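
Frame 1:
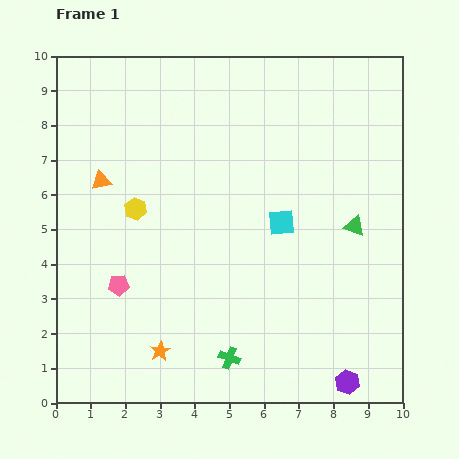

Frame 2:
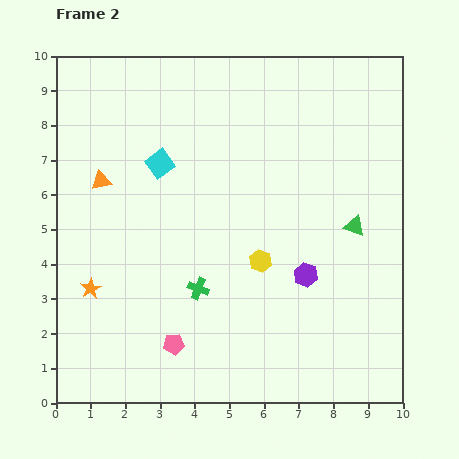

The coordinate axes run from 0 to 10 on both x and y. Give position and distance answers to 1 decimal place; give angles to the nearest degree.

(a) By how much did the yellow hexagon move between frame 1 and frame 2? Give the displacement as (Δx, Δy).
(3.6, -1.5)

The yellow hexagon was at (2.3, 5.6) in frame 1 and (5.9, 4.1) in frame 2.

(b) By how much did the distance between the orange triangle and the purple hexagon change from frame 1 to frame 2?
-2.7

Distance in frame 1: 9.2. Distance in frame 2: 6.5.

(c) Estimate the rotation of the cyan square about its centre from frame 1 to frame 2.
31° counter-clockwise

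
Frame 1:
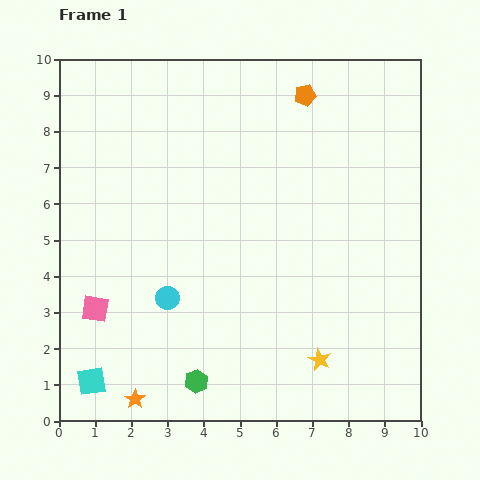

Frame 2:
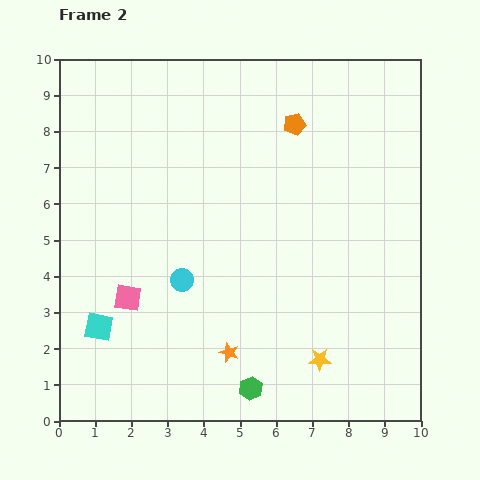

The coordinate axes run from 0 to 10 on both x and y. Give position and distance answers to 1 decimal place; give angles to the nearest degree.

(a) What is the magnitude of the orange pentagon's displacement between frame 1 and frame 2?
0.9

The orange pentagon moved from (6.8, 9.0) to (6.5, 8.2), a distance of √(0.3² + 0.8²) ≈ 0.9.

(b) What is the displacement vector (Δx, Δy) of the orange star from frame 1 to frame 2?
(2.6, 1.3)

The orange star was at (2.1, 0.6) in frame 1 and (4.7, 1.9) in frame 2.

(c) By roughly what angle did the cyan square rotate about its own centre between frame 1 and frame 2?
20° clockwise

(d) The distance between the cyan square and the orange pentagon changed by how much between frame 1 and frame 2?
-2.1

Distance in frame 1: 9.9. Distance in frame 2: 7.8.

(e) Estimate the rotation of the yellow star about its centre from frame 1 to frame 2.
27° counter-clockwise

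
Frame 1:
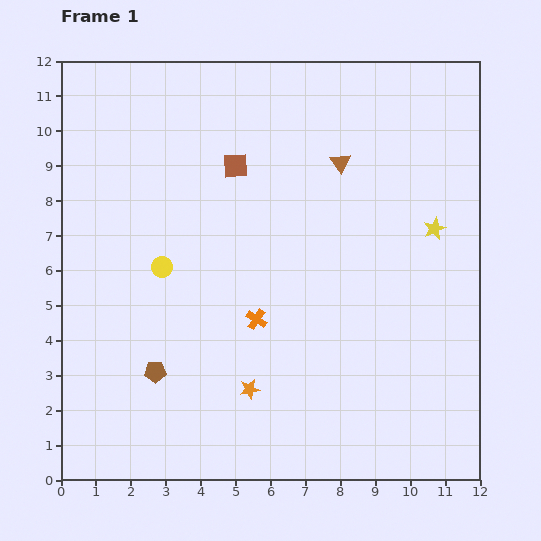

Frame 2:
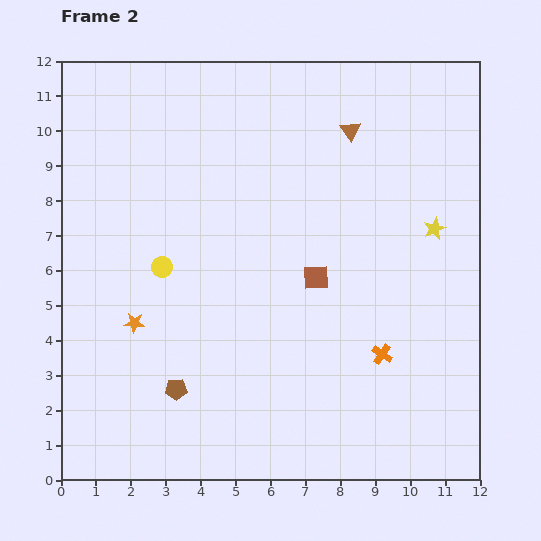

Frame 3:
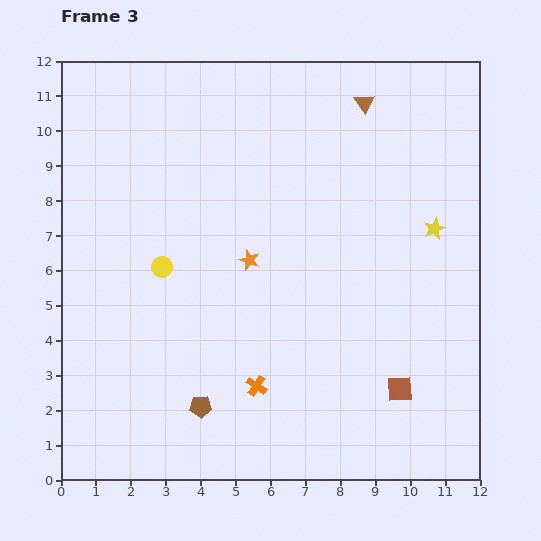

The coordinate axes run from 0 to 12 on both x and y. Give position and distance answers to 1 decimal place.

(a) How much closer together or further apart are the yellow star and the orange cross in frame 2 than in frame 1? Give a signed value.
-1.8

Distance in frame 1: 5.7. Distance in frame 2: 3.9.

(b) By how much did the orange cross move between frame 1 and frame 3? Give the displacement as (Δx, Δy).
(0.0, -1.9)

The orange cross was at (5.6, 4.6) in frame 1 and (5.6, 2.7) in frame 3.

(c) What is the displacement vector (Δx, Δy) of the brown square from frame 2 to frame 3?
(2.4, -3.2)

The brown square was at (7.3, 5.8) in frame 2 and (9.7, 2.6) in frame 3.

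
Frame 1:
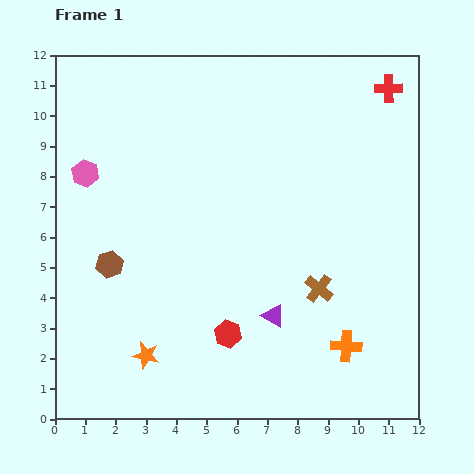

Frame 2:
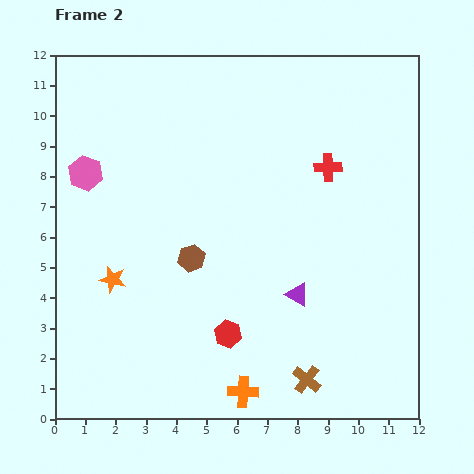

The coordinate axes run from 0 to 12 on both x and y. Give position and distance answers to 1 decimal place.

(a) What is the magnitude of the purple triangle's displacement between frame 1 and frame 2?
1.1

The purple triangle moved from (7.2, 3.4) to (8.0, 4.1), a distance of √(0.8² + 0.7²) ≈ 1.1.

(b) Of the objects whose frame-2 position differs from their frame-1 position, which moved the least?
the purple triangle

(moved 1.1)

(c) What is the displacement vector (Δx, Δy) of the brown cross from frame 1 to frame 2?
(-0.4, -3.0)

The brown cross was at (8.7, 4.3) in frame 1 and (8.3, 1.3) in frame 2.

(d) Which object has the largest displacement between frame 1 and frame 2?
the orange cross

(moved 3.7; next 3.3)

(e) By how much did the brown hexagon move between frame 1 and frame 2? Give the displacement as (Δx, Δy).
(2.7, 0.2)

The brown hexagon was at (1.8, 5.1) in frame 1 and (4.5, 5.3) in frame 2.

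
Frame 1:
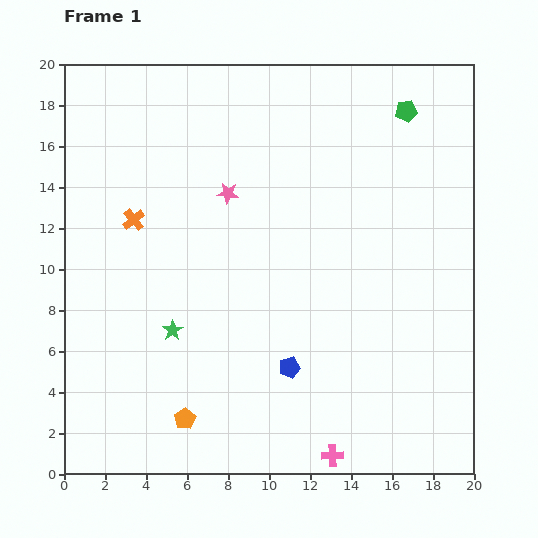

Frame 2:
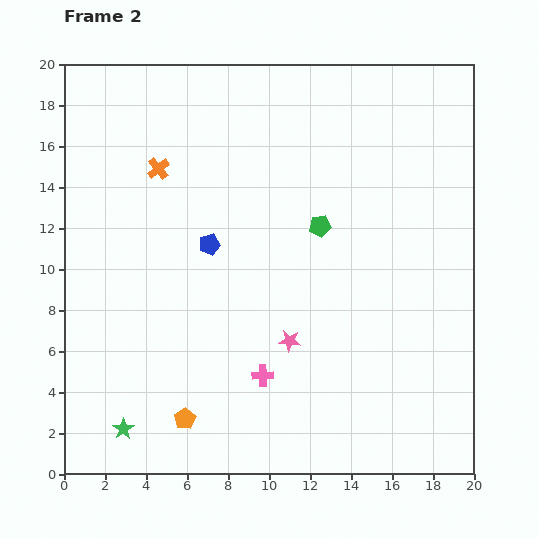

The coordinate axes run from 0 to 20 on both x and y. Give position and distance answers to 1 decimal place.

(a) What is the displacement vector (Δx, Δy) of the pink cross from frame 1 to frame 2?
(-3.4, 3.9)

The pink cross was at (13.1, 0.9) in frame 1 and (9.7, 4.8) in frame 2.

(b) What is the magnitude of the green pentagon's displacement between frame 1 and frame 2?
7.0

The green pentagon moved from (16.7, 17.7) to (12.5, 12.1), a distance of √(4.2² + 5.6²) ≈ 7.0.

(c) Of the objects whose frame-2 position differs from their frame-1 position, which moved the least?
the orange cross

(moved 2.8)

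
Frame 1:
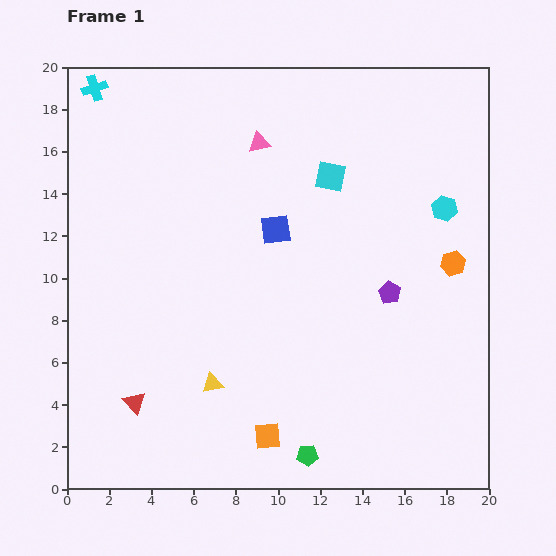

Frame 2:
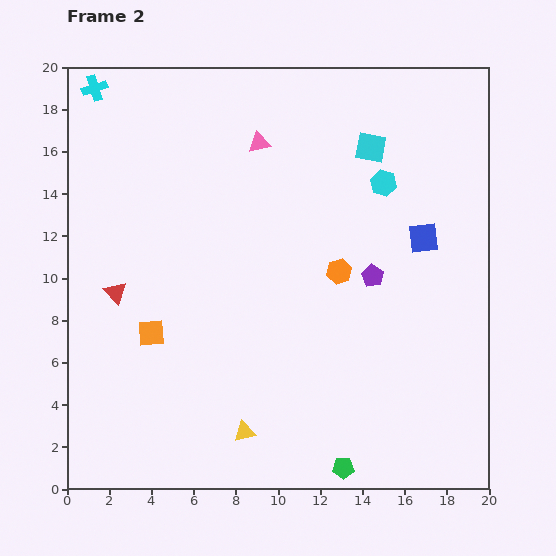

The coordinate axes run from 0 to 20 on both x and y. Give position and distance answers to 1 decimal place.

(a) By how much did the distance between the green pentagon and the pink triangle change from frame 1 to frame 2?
+0.9

Distance in frame 1: 15.0. Distance in frame 2: 15.9.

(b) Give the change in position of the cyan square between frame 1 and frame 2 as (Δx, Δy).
(1.9, 1.4)

The cyan square was at (12.5, 14.8) in frame 1 and (14.4, 16.2) in frame 2.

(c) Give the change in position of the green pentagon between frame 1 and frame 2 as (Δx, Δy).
(1.7, -0.6)

The green pentagon was at (11.4, 1.6) in frame 1 and (13.1, 1.0) in frame 2.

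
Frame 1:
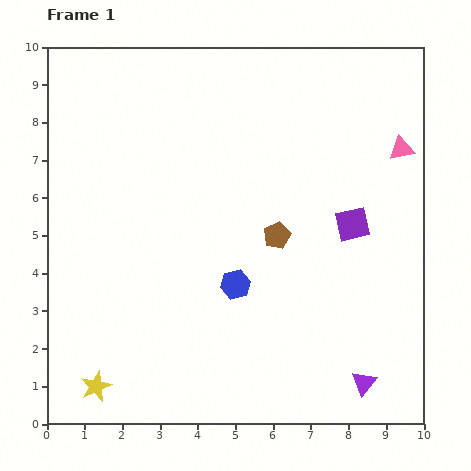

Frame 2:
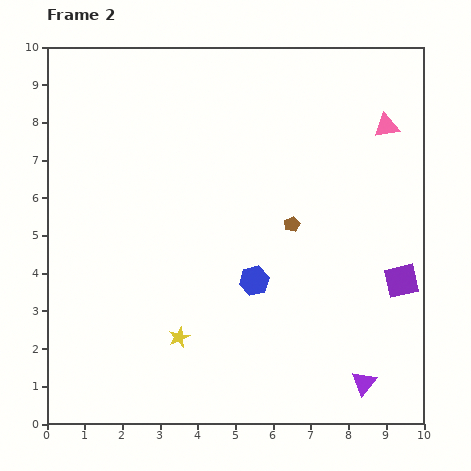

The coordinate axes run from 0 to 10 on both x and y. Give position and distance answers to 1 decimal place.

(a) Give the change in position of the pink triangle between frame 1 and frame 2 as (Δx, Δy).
(-0.4, 0.6)

The pink triangle was at (9.4, 7.3) in frame 1 and (9.0, 7.9) in frame 2.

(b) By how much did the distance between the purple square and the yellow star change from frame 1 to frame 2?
-1.9

Distance in frame 1: 8.0. Distance in frame 2: 6.1.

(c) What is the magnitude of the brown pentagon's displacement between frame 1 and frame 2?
0.5

The brown pentagon moved from (6.1, 5.0) to (6.5, 5.3), a distance of √(0.4² + 0.3²) ≈ 0.5.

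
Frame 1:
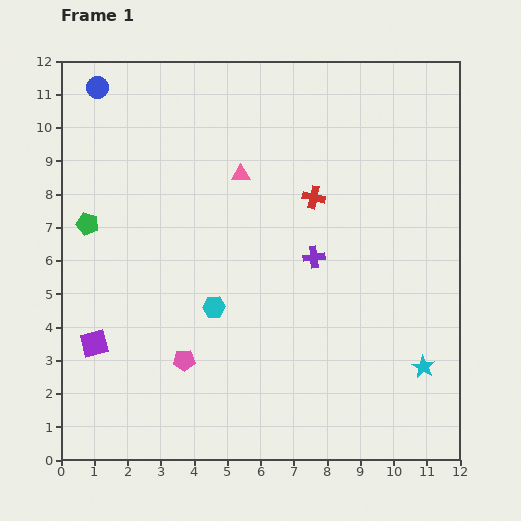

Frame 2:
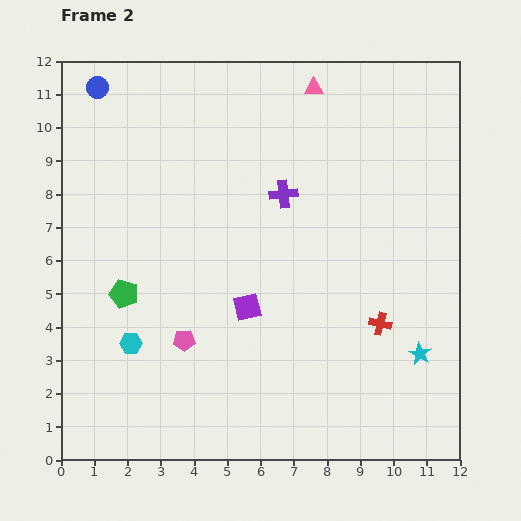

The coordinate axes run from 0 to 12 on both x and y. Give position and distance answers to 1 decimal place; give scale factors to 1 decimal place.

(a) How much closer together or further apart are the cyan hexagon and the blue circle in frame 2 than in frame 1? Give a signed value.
+0.3

Distance in frame 1: 7.5. Distance in frame 2: 7.8.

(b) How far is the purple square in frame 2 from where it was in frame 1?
4.7

The purple square moved from (1.0, 3.5) to (5.6, 4.6), a distance of √(4.6² + 1.1²) ≈ 4.7.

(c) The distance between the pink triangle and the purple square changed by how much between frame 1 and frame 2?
+0.2

Distance in frame 1: 6.7. Distance in frame 2: 6.9.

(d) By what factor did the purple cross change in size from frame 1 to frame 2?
1.3×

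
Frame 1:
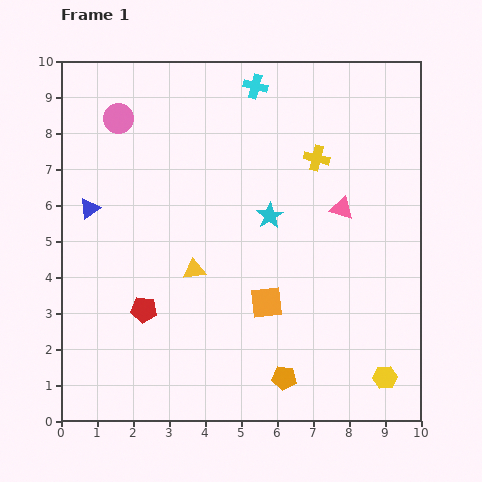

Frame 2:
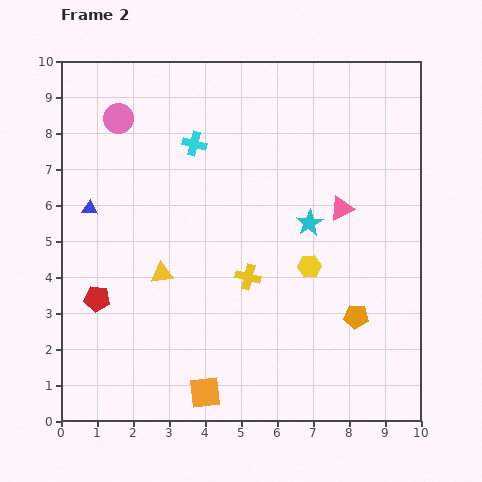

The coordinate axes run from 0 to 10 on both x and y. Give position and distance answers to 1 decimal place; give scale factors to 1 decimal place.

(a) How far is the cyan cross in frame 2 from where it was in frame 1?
2.3

The cyan cross moved from (5.4, 9.3) to (3.7, 7.7), a distance of √(1.7² + 1.6²) ≈ 2.3.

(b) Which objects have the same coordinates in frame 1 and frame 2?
the blue triangle, the pink circle, the pink triangle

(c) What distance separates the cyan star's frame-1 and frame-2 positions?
1.1

The cyan star moved from (5.8, 5.7) to (6.9, 5.5), a distance of √(1.1² + 0.2²) ≈ 1.1.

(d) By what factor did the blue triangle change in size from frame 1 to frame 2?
0.8×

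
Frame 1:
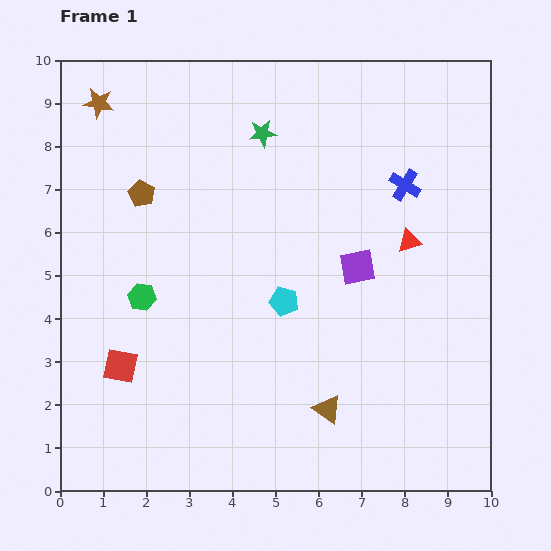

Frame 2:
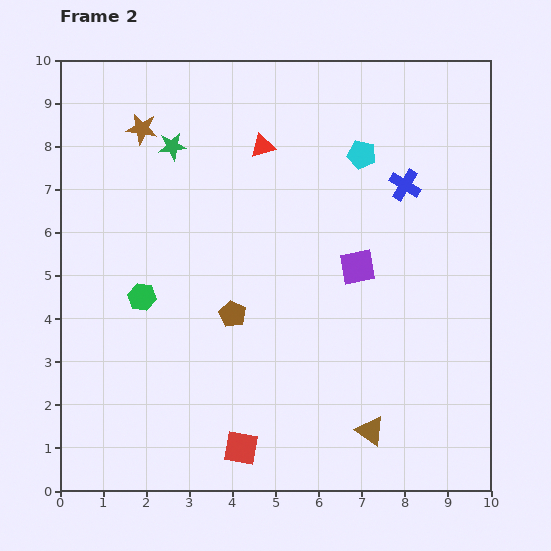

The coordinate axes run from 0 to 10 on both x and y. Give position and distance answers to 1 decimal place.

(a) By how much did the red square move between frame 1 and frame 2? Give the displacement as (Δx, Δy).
(2.8, -1.9)

The red square was at (1.4, 2.9) in frame 1 and (4.2, 1.0) in frame 2.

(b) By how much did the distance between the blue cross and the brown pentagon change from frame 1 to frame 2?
-1.1

Distance in frame 1: 6.1. Distance in frame 2: 5.0.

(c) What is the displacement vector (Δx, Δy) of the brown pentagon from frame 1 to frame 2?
(2.1, -2.8)

The brown pentagon was at (1.9, 6.9) in frame 1 and (4.0, 4.1) in frame 2.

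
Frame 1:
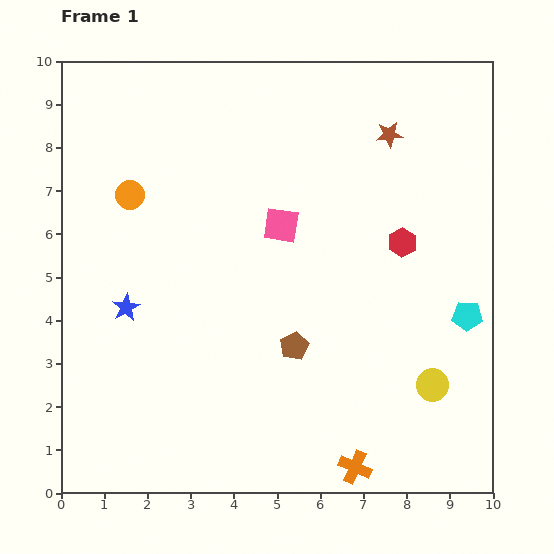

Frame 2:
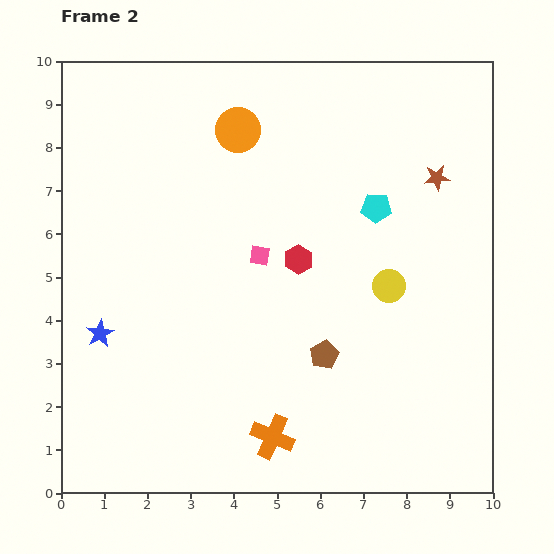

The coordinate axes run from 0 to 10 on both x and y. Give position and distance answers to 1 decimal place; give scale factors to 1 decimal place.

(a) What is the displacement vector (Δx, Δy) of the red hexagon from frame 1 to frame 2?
(-2.4, -0.4)

The red hexagon was at (7.9, 5.8) in frame 1 and (5.5, 5.4) in frame 2.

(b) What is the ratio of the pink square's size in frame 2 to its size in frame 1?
0.6×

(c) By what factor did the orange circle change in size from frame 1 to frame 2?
1.5×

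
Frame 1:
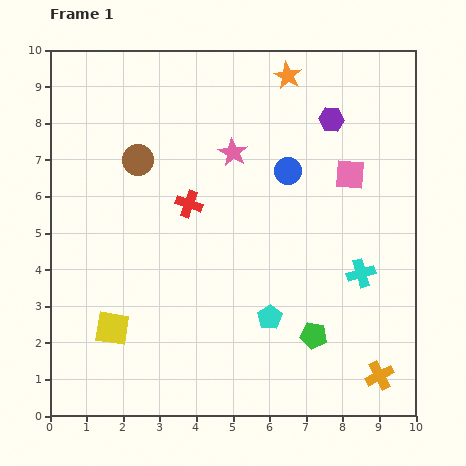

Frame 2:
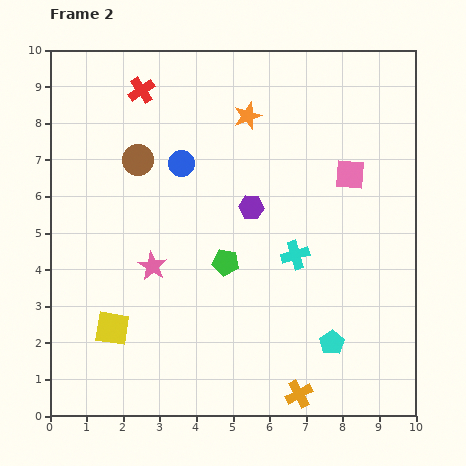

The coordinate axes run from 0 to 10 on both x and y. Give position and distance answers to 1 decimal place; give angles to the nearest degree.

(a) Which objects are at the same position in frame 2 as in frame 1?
the yellow square, the brown circle, the pink square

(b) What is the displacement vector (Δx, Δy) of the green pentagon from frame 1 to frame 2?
(-2.4, 2.0)

The green pentagon was at (7.2, 2.2) in frame 1 and (4.8, 4.2) in frame 2.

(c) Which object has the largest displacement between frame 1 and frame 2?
the pink star

(moved 3.8; next 3.4)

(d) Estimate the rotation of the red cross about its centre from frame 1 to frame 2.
37° clockwise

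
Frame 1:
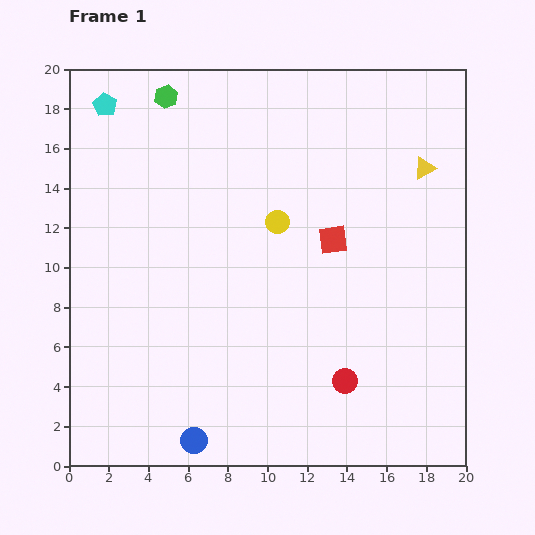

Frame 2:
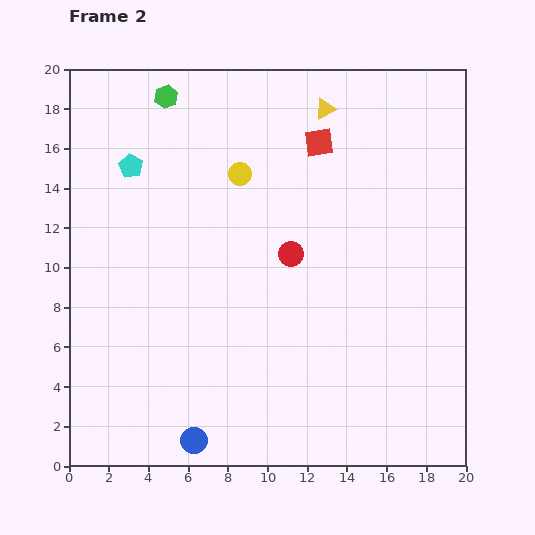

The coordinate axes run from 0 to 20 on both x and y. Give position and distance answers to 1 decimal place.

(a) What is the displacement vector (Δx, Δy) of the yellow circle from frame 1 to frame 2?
(-1.9, 2.4)

The yellow circle was at (10.5, 12.3) in frame 1 and (8.6, 14.7) in frame 2.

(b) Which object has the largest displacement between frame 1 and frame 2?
the red circle

(moved 6.9; next 5.8)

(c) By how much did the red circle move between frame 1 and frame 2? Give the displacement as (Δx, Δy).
(-2.7, 6.4)

The red circle was at (13.9, 4.3) in frame 1 and (11.2, 10.7) in frame 2.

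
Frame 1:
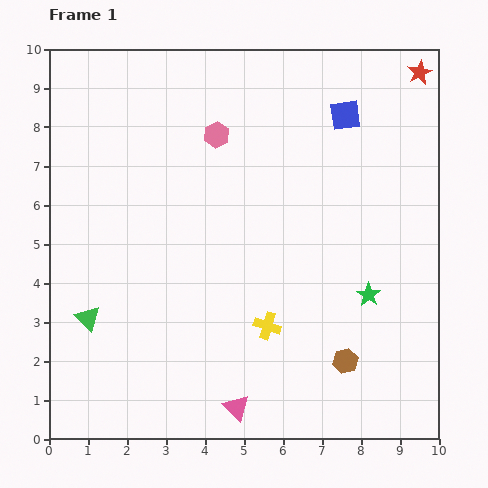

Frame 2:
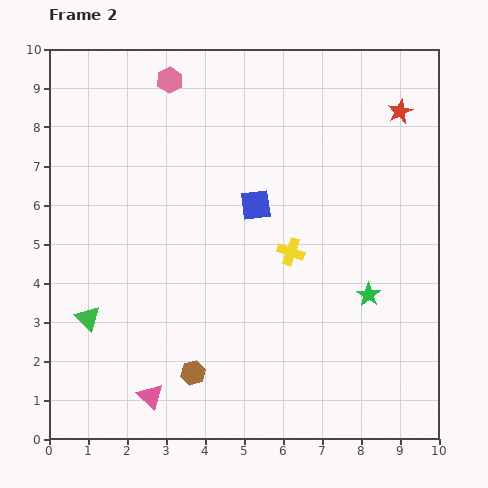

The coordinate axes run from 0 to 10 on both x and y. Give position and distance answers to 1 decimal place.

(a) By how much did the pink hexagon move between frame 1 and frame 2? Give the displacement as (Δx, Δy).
(-1.2, 1.4)

The pink hexagon was at (4.3, 7.8) in frame 1 and (3.1, 9.2) in frame 2.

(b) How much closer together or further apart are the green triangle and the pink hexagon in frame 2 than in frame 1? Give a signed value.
+0.8

Distance in frame 1: 5.7. Distance in frame 2: 6.5.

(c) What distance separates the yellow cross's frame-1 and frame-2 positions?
2.0

The yellow cross moved from (5.6, 2.9) to (6.2, 4.8), a distance of √(0.6² + 1.9²) ≈ 2.0.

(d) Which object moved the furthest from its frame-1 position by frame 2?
the brown hexagon

(moved 3.9; next 3.3)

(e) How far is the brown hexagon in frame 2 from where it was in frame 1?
3.9

The brown hexagon moved from (7.6, 2.0) to (3.7, 1.7), a distance of √(3.9² + 0.3²) ≈ 3.9.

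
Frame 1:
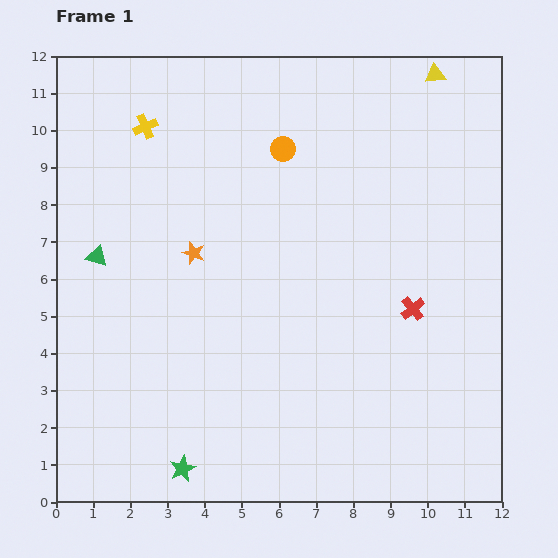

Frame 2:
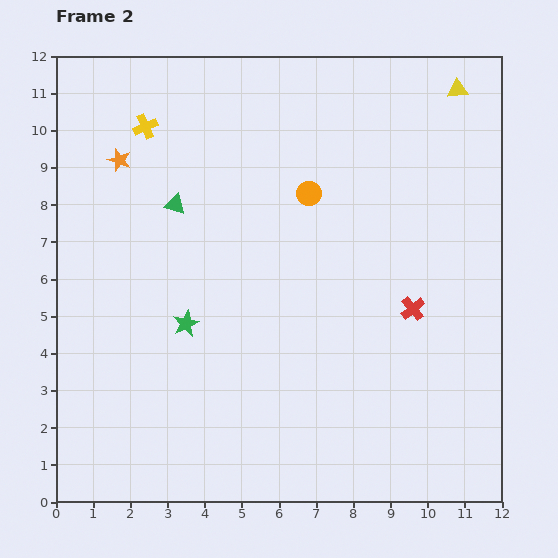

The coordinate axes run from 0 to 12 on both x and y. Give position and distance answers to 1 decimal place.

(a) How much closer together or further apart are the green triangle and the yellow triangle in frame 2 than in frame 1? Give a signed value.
-2.1

Distance in frame 1: 10.3. Distance in frame 2: 8.2.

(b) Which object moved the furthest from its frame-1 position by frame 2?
the green star

(moved 3.9; next 3.2)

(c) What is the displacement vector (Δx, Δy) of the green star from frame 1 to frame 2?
(0.1, 3.9)

The green star was at (3.4, 0.9) in frame 1 and (3.5, 4.8) in frame 2.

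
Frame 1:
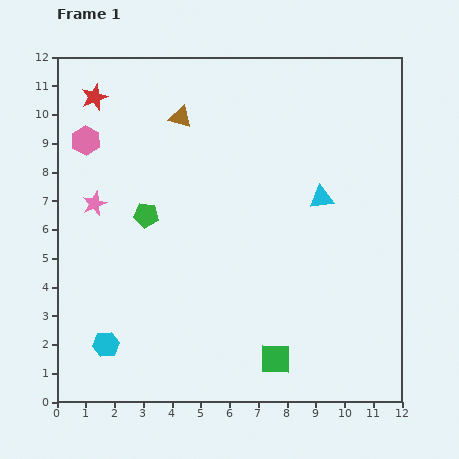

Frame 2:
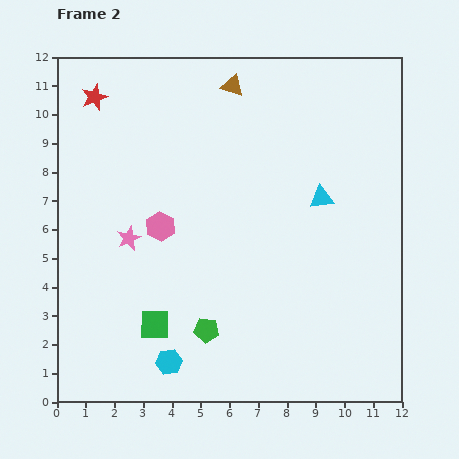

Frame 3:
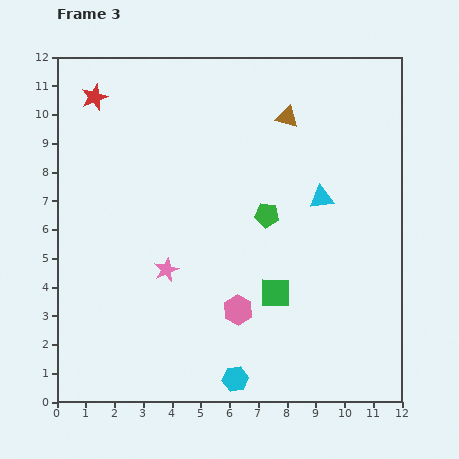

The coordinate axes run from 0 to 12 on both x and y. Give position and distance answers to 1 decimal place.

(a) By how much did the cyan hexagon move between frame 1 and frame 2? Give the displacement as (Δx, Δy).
(2.2, -0.6)

The cyan hexagon was at (1.7, 2.0) in frame 1 and (3.9, 1.4) in frame 2.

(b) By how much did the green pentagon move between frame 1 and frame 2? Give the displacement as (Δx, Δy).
(2.1, -4.0)

The green pentagon was at (3.1, 6.5) in frame 1 and (5.2, 2.5) in frame 2.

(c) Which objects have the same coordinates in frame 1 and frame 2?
the red star, the cyan triangle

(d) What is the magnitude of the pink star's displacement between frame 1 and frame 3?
3.4

The pink star moved from (1.3, 6.9) to (3.8, 4.6), a distance of √(2.5² + 2.3²) ≈ 3.4.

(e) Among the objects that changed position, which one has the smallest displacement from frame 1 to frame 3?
the green square

(moved 2.3)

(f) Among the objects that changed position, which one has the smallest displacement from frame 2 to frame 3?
the pink star

(moved 1.7)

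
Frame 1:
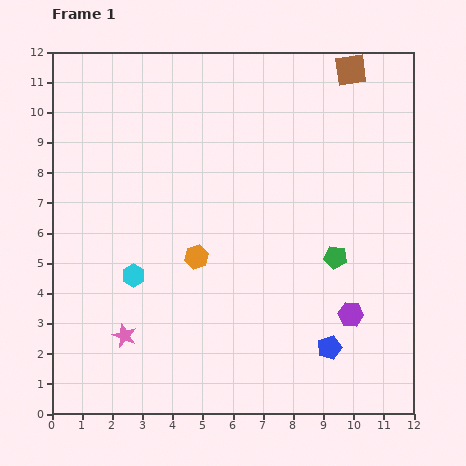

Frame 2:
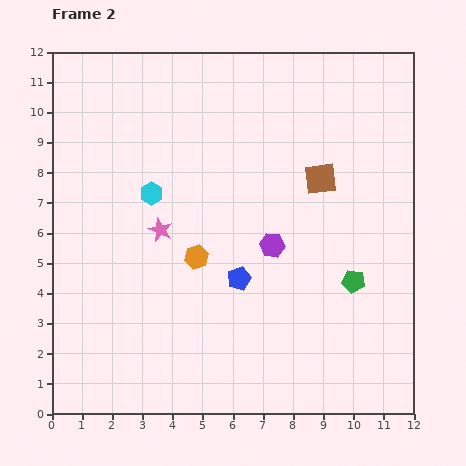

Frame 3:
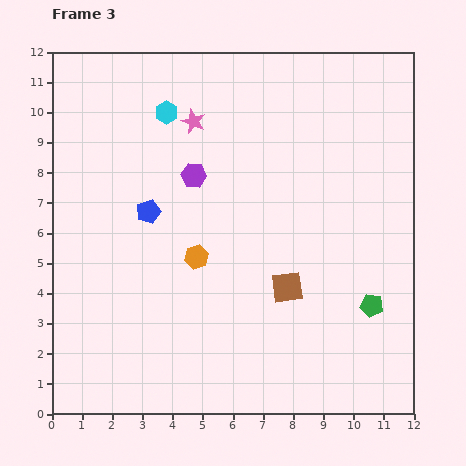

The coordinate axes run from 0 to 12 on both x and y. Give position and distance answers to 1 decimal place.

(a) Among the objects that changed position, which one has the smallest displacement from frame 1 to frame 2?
the green pentagon

(moved 1.0)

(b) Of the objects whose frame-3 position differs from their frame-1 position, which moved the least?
the green pentagon

(moved 2.0)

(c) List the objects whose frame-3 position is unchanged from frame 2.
the orange hexagon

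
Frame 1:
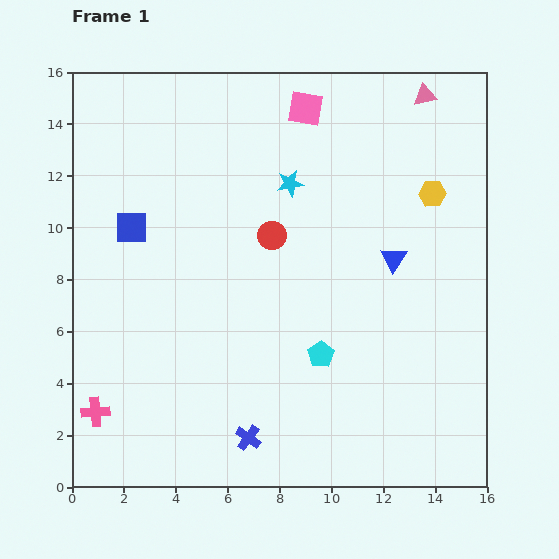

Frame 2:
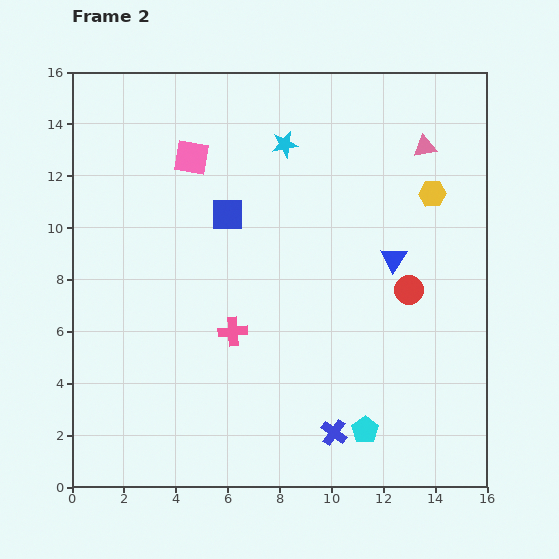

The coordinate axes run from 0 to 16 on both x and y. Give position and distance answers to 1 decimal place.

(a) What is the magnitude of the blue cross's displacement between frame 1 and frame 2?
3.3

The blue cross moved from (6.8, 1.9) to (10.1, 2.1), a distance of √(3.3² + 0.2²) ≈ 3.3.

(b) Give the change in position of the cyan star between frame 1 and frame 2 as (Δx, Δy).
(-0.2, 1.5)

The cyan star was at (8.4, 11.7) in frame 1 and (8.2, 13.2) in frame 2.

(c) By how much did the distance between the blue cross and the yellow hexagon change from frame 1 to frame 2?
-1.8

Distance in frame 1: 11.8. Distance in frame 2: 10.0.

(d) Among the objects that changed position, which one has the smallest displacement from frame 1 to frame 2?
the cyan star

(moved 1.5)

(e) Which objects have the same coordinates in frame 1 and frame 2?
the blue triangle, the yellow hexagon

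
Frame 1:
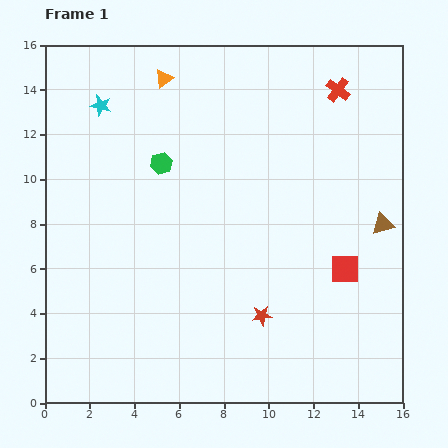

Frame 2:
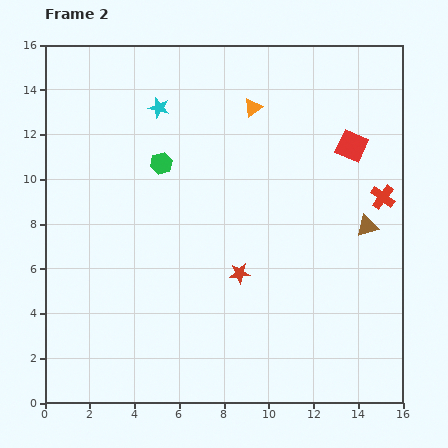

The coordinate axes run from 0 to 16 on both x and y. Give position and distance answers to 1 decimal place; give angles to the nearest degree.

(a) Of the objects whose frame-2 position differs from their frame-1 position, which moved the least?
the brown triangle

(moved 0.7)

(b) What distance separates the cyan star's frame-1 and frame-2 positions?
2.6

The cyan star moved from (2.5, 13.3) to (5.1, 13.2), a distance of √(2.6² + 0.1²) ≈ 2.6.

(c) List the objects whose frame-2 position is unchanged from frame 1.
the green hexagon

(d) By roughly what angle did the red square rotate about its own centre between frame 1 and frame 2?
24° clockwise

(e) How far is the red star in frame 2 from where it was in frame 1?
2.1

The red star moved from (9.7, 3.9) to (8.7, 5.8), a distance of √(1.0² + 1.9²) ≈ 2.1.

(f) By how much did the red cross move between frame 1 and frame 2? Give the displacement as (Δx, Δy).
(2.0, -4.8)

The red cross was at (13.1, 14.0) in frame 1 and (15.1, 9.2) in frame 2.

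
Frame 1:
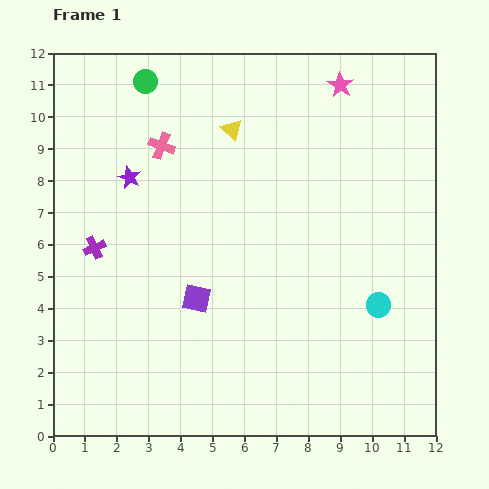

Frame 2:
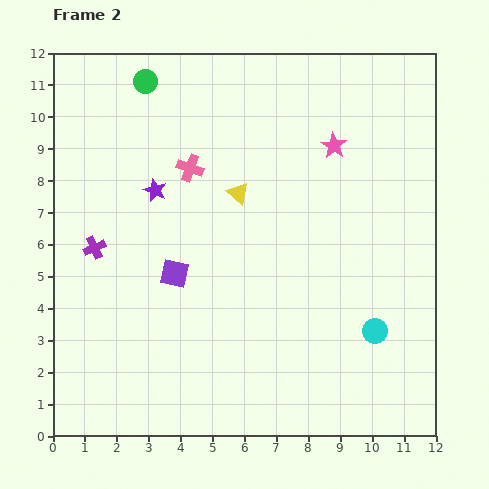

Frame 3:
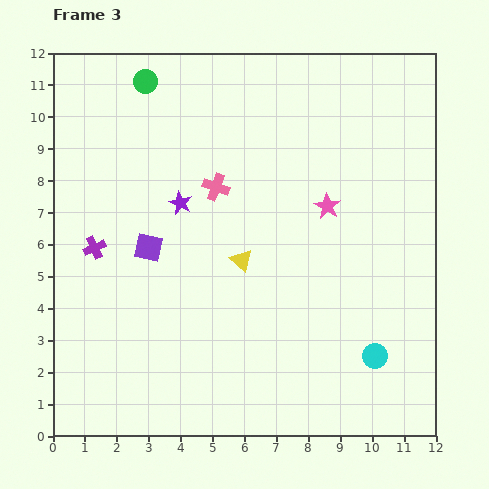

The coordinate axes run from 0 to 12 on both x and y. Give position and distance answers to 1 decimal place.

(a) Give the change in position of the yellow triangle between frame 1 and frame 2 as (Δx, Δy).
(0.2, -2.0)

The yellow triangle was at (5.6, 9.6) in frame 1 and (5.8, 7.6) in frame 2.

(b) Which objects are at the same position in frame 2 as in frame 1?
the green circle, the purple cross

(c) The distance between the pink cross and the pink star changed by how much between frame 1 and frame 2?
-1.3

Distance in frame 1: 5.9. Distance in frame 2: 4.6.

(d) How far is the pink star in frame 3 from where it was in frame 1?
3.8

The pink star moved from (9.0, 11.0) to (8.6, 7.2), a distance of √(0.4² + 3.8²) ≈ 3.8.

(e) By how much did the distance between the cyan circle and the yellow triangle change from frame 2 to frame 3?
-0.9

Distance in frame 2: 6.1. Distance in frame 3: 5.2.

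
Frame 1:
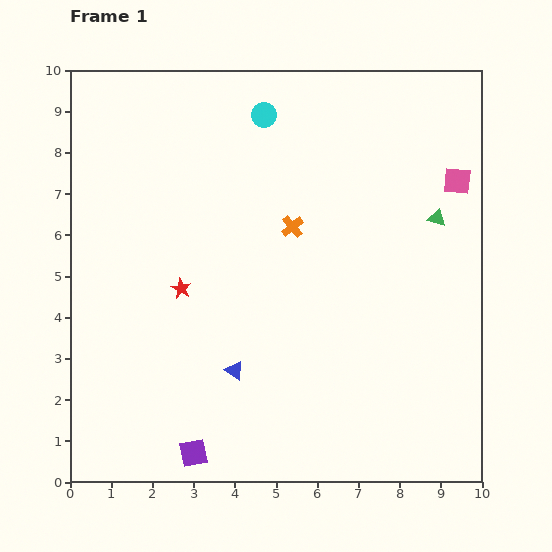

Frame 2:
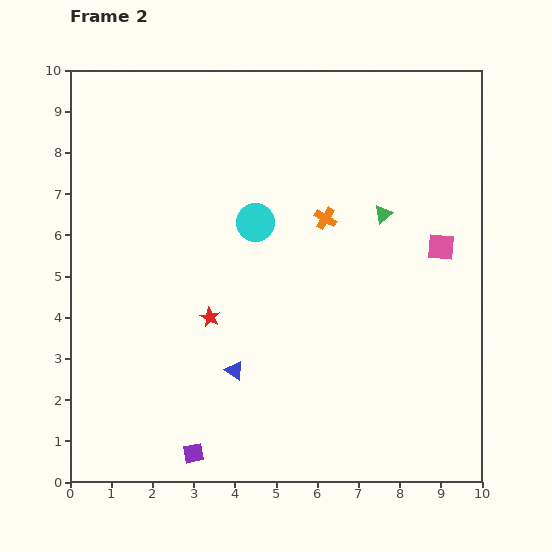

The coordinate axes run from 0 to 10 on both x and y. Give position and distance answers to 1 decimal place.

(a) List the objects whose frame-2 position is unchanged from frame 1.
the blue triangle, the purple square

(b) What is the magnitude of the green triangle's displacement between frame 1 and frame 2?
1.3

The green triangle moved from (8.9, 6.4) to (7.6, 6.5), a distance of √(1.3² + 0.1²) ≈ 1.3.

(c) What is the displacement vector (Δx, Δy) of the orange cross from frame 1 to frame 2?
(0.8, 0.2)

The orange cross was at (5.4, 6.2) in frame 1 and (6.2, 6.4) in frame 2.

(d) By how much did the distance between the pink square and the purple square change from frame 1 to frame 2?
-1.4

Distance in frame 1: 9.2. Distance in frame 2: 7.8.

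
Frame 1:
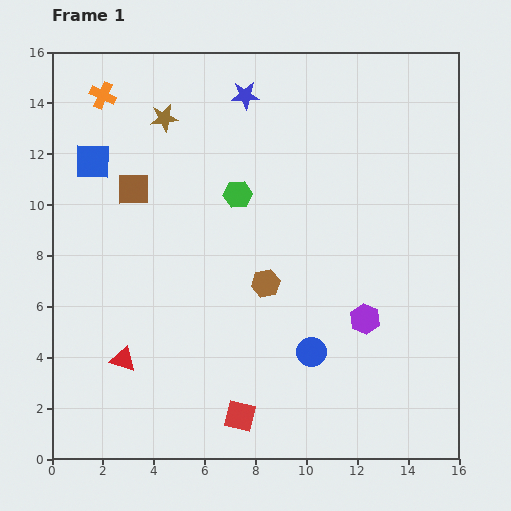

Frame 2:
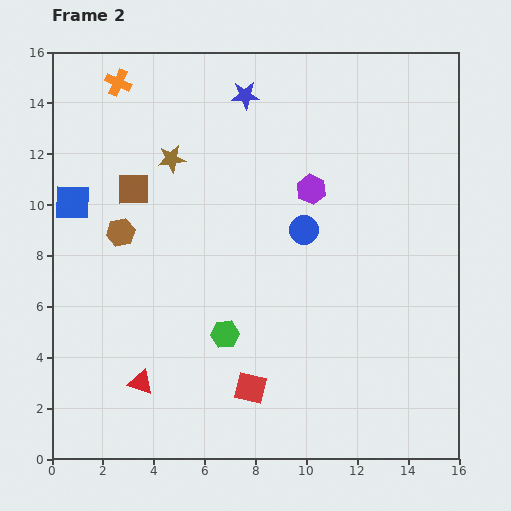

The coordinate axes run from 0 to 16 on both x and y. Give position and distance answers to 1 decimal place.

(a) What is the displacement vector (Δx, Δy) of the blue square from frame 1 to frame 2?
(-0.8, -1.6)

The blue square was at (1.6, 11.7) in frame 1 and (0.8, 10.1) in frame 2.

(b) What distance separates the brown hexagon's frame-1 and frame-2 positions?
6.0

The brown hexagon moved from (8.4, 6.9) to (2.7, 8.9), a distance of √(5.7² + 2.0²) ≈ 6.0.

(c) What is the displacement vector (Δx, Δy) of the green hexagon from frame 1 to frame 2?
(-0.5, -5.5)

The green hexagon was at (7.3, 10.4) in frame 1 and (6.8, 4.9) in frame 2.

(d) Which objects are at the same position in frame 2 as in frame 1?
the blue star, the brown square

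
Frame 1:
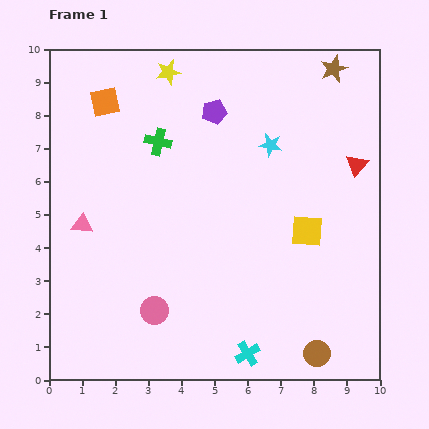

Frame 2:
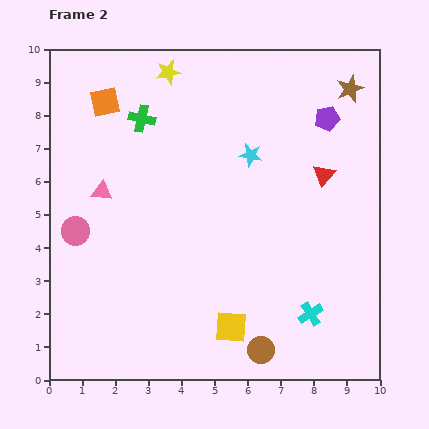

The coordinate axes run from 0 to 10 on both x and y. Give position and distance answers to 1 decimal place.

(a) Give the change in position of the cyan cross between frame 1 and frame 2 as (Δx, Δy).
(1.9, 1.2)

The cyan cross was at (6.0, 0.8) in frame 1 and (7.9, 2.0) in frame 2.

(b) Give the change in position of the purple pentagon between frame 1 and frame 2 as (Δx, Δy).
(3.4, -0.2)

The purple pentagon was at (5.0, 8.1) in frame 1 and (8.4, 7.9) in frame 2.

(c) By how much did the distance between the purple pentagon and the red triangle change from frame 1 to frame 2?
-2.9

Distance in frame 1: 4.6. Distance in frame 2: 1.7.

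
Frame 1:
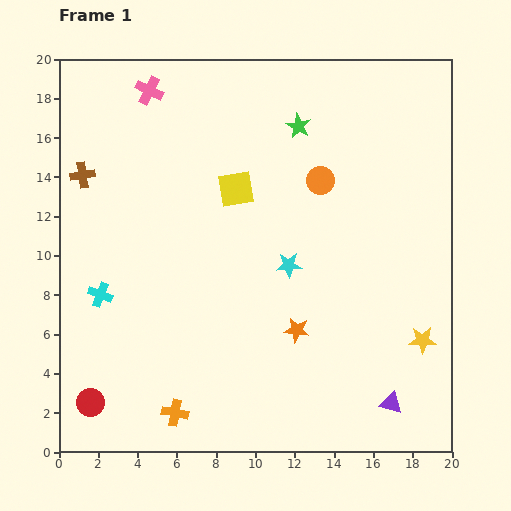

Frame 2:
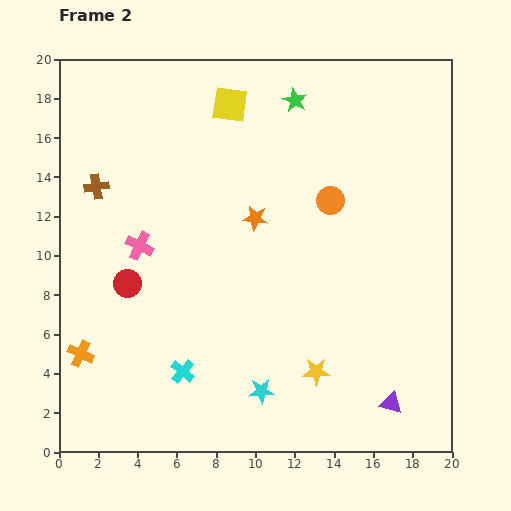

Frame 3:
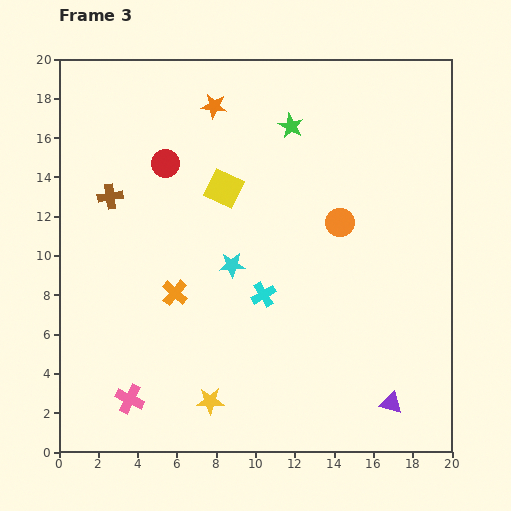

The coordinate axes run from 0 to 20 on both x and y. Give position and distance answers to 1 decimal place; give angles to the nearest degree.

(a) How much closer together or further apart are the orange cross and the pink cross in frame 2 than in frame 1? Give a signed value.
-10.2

Distance in frame 1: 16.5. Distance in frame 2: 6.3.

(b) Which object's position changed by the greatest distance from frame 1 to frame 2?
the pink cross

(moved 7.9; next 6.6)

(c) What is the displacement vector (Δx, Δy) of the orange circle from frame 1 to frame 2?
(0.5, -1.0)

The orange circle was at (13.3, 13.8) in frame 1 and (13.8, 12.8) in frame 2.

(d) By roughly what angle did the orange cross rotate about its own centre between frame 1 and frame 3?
31° clockwise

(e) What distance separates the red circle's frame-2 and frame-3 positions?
6.4

The red circle moved from (3.5, 8.6) to (5.4, 14.7), a distance of √(1.9² + 6.1²) ≈ 6.4.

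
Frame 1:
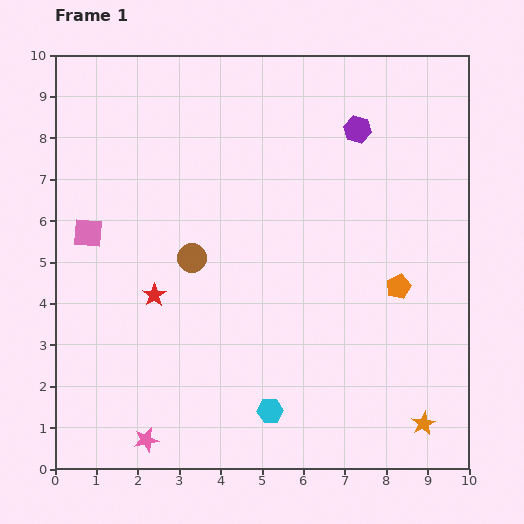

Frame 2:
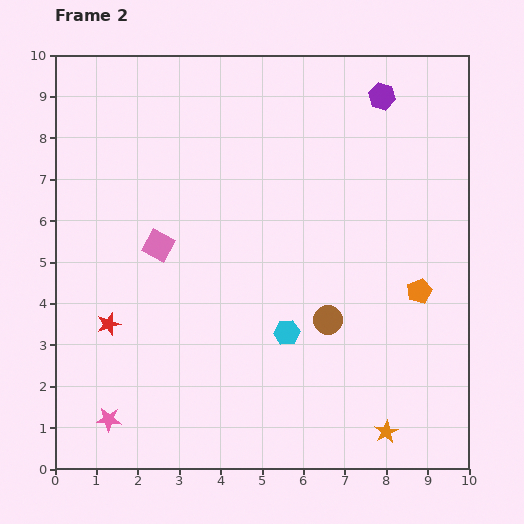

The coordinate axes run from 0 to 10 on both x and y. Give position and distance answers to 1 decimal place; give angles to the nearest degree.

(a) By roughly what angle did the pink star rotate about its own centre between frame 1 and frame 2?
17° clockwise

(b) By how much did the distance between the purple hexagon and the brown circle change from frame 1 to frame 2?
+0.5

Distance in frame 1: 5.1. Distance in frame 2: 5.6.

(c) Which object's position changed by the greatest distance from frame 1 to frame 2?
the brown circle

(moved 3.6; next 1.9)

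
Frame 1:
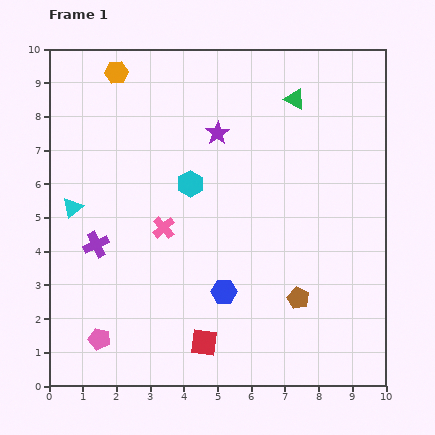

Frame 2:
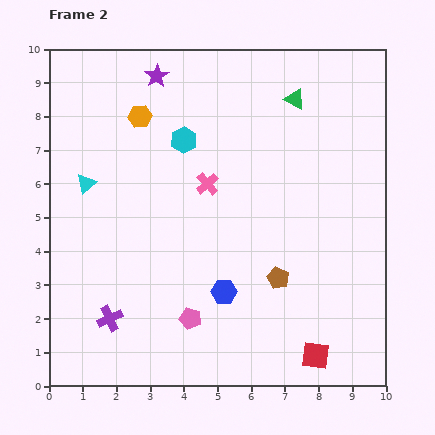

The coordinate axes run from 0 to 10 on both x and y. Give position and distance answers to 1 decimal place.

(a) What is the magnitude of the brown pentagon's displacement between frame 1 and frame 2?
0.8

The brown pentagon moved from (7.4, 2.6) to (6.8, 3.2), a distance of √(0.6² + 0.6²) ≈ 0.8.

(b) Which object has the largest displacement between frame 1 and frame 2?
the red square

(moved 3.3; next 2.8)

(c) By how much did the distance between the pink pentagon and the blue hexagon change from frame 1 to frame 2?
-2.7

Distance in frame 1: 4.0. Distance in frame 2: 1.3.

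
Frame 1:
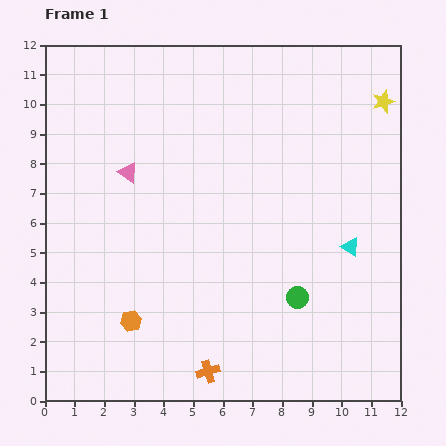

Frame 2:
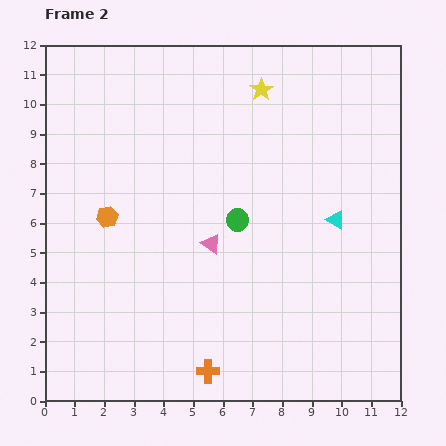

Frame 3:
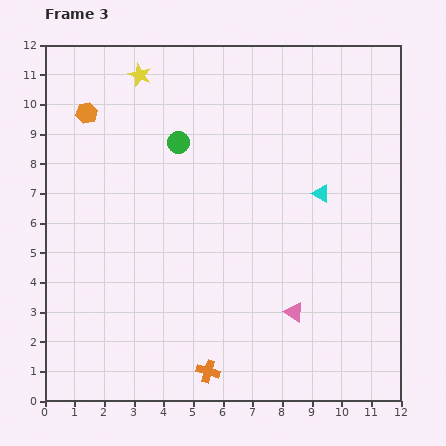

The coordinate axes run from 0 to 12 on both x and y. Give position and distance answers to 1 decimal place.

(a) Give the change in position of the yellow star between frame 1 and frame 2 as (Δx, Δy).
(-4.1, 0.4)

The yellow star was at (11.4, 10.1) in frame 1 and (7.3, 10.5) in frame 2.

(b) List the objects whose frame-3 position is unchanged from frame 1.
the orange cross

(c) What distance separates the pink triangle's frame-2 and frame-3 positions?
3.6

The pink triangle moved from (5.6, 5.3) to (8.4, 3.0), a distance of √(2.8² + 2.3²) ≈ 3.6.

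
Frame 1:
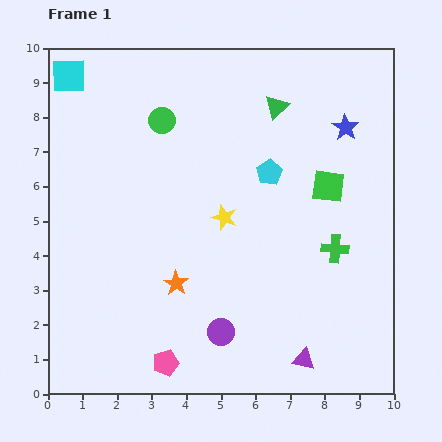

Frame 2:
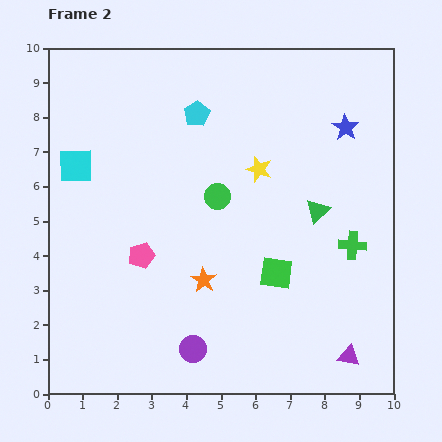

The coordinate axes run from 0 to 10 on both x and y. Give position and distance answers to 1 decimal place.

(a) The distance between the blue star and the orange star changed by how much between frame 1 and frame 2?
-0.7

Distance in frame 1: 6.7. Distance in frame 2: 6.0.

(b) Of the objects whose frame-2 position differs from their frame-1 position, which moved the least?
the green cross

(moved 0.5)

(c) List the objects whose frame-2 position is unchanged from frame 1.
the blue star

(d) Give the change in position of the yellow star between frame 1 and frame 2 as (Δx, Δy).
(1.0, 1.4)

The yellow star was at (5.1, 5.1) in frame 1 and (6.1, 6.5) in frame 2.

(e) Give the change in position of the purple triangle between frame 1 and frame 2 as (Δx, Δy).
(1.3, 0.1)

The purple triangle was at (7.4, 1.0) in frame 1 and (8.7, 1.1) in frame 2.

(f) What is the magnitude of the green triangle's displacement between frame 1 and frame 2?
3.2

The green triangle moved from (6.6, 8.3) to (7.8, 5.3), a distance of √(1.2² + 3.0²) ≈ 3.2.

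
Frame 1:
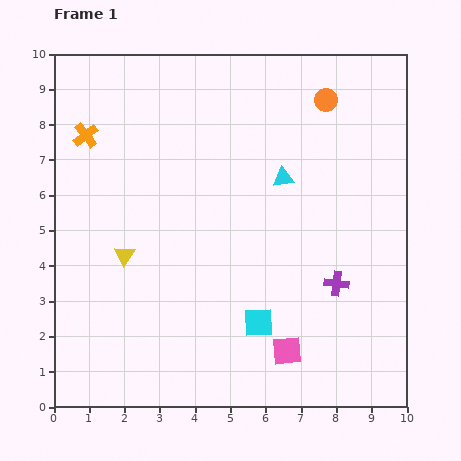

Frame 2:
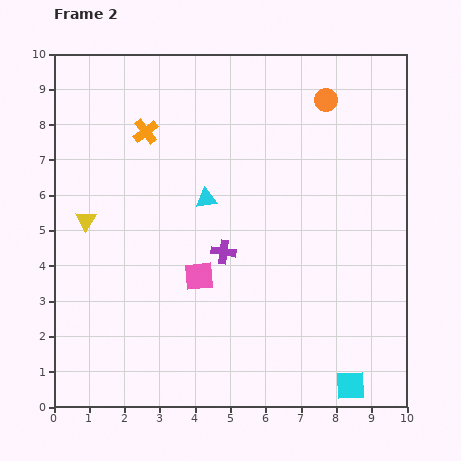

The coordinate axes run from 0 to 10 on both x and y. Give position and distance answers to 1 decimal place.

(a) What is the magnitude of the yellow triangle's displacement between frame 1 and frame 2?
1.5

The yellow triangle moved from (2.0, 4.3) to (0.9, 5.3), a distance of √(1.1² + 1.0²) ≈ 1.5.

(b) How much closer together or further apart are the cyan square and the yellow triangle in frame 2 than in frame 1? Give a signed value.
+4.7

Distance in frame 1: 4.2. Distance in frame 2: 8.9.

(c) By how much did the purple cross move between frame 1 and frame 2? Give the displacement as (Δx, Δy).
(-3.2, 0.9)

The purple cross was at (8.0, 3.5) in frame 1 and (4.8, 4.4) in frame 2.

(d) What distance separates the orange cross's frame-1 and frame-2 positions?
1.7

The orange cross moved from (0.9, 7.7) to (2.6, 7.8), a distance of √(1.7² + 0.1²) ≈ 1.7.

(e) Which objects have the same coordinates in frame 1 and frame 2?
the orange circle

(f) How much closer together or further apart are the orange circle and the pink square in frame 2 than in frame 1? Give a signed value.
-1.0

Distance in frame 1: 7.2. Distance in frame 2: 6.2.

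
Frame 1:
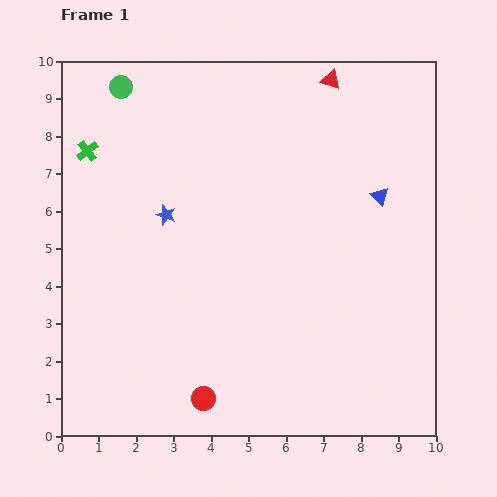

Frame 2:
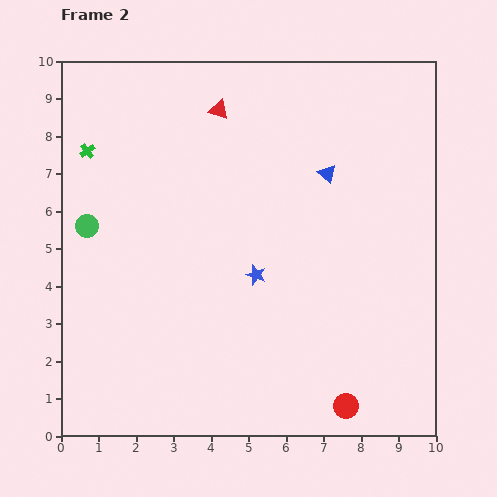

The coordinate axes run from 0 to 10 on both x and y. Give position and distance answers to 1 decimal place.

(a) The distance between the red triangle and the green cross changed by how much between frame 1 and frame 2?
-3.1

Distance in frame 1: 6.8. Distance in frame 2: 3.7.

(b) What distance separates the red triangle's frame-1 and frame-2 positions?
3.1

The red triangle moved from (7.2, 9.5) to (4.2, 8.7), a distance of √(3.0² + 0.8²) ≈ 3.1.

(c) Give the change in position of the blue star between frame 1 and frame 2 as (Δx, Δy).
(2.4, -1.6)

The blue star was at (2.8, 5.9) in frame 1 and (5.2, 4.3) in frame 2.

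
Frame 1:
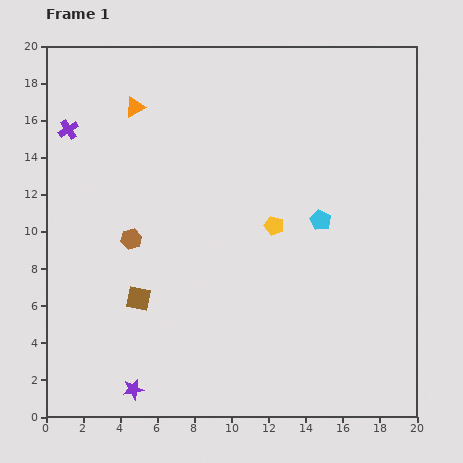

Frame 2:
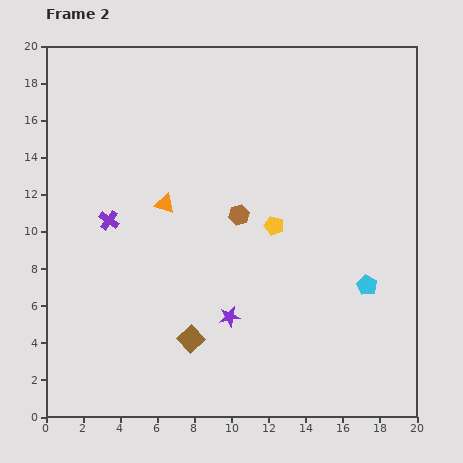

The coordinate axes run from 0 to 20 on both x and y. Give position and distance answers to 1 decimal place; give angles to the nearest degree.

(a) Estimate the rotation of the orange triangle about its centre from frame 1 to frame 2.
44° clockwise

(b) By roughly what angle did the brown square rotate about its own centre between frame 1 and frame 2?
37° clockwise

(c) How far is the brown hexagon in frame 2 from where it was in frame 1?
5.9

The brown hexagon moved from (4.6, 9.6) to (10.4, 10.9), a distance of √(5.8² + 1.3²) ≈ 5.9.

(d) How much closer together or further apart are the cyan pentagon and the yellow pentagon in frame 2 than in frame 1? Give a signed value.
+3.4

Distance in frame 1: 2.5. Distance in frame 2: 5.9.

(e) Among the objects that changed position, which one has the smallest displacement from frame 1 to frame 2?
the brown square

(moved 3.6)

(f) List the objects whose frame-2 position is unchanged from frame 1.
the yellow pentagon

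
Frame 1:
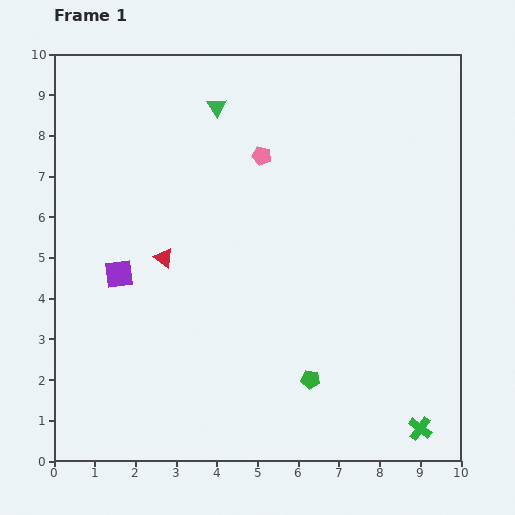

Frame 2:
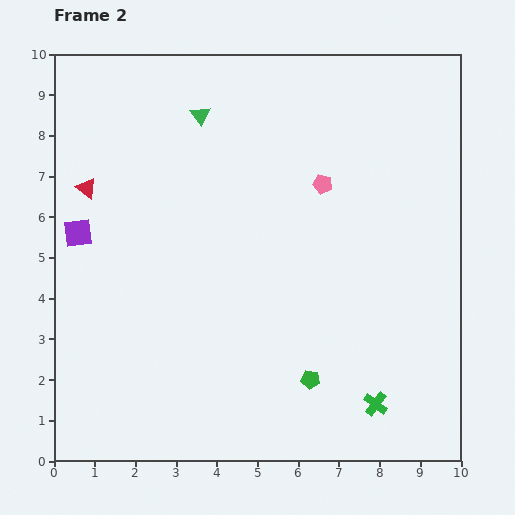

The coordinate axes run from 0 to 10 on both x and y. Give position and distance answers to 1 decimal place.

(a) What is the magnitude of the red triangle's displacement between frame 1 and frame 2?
2.5

The red triangle moved from (2.7, 5.0) to (0.8, 6.7), a distance of √(1.9² + 1.7²) ≈ 2.5.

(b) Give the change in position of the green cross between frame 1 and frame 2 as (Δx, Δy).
(-1.1, 0.6)

The green cross was at (9.0, 0.8) in frame 1 and (7.9, 1.4) in frame 2.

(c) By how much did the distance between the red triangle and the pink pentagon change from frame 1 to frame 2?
+2.3

Distance in frame 1: 3.5. Distance in frame 2: 5.8.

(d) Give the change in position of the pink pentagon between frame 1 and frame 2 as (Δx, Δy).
(1.5, -0.7)

The pink pentagon was at (5.1, 7.5) in frame 1 and (6.6, 6.8) in frame 2.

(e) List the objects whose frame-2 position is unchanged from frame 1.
the green pentagon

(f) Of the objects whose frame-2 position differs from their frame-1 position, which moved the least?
the green triangle

(moved 0.4)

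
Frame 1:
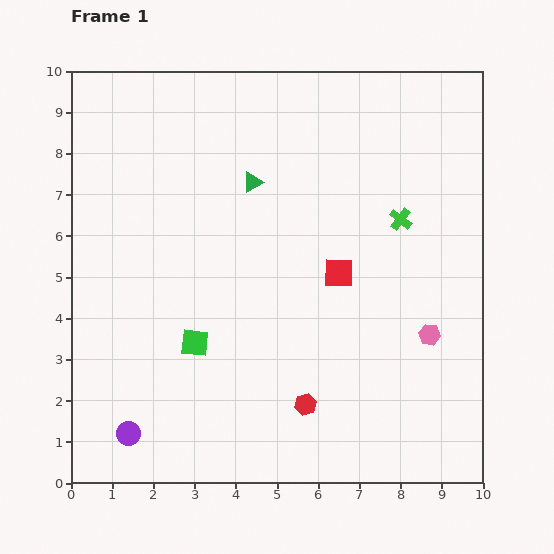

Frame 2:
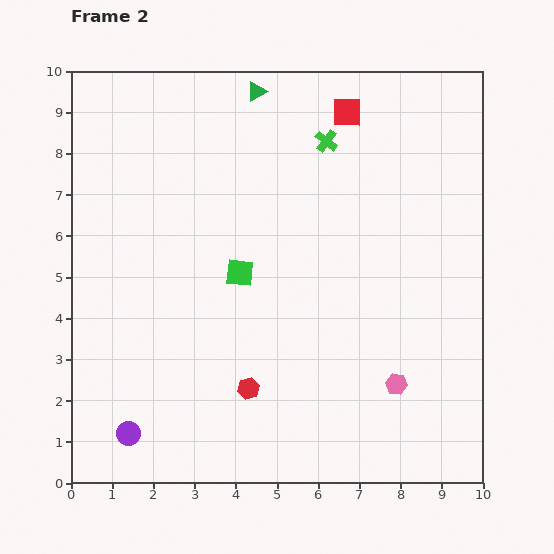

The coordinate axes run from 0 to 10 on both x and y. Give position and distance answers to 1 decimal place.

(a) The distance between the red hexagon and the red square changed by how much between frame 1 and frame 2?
+3.8

Distance in frame 1: 3.3. Distance in frame 2: 7.1.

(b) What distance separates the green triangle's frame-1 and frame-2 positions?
2.2

The green triangle moved from (4.4, 7.3) to (4.5, 9.5), a distance of √(0.1² + 2.2²) ≈ 2.2.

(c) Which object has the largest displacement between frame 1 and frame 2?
the red square

(moved 3.9; next 2.6)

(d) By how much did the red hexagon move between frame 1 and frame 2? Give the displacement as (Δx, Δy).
(-1.4, 0.4)

The red hexagon was at (5.7, 1.9) in frame 1 and (4.3, 2.3) in frame 2.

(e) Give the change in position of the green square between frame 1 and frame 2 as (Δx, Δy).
(1.1, 1.7)

The green square was at (3.0, 3.4) in frame 1 and (4.1, 5.1) in frame 2.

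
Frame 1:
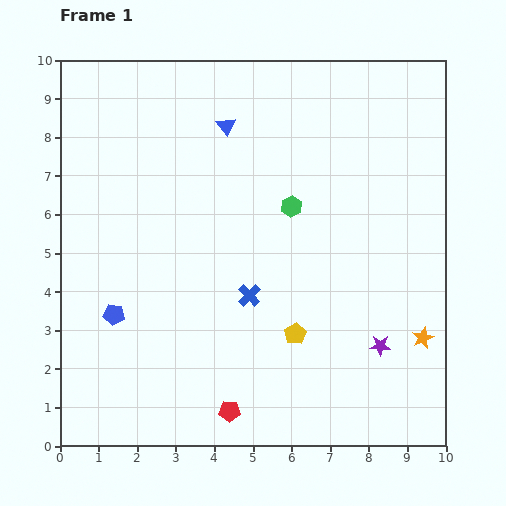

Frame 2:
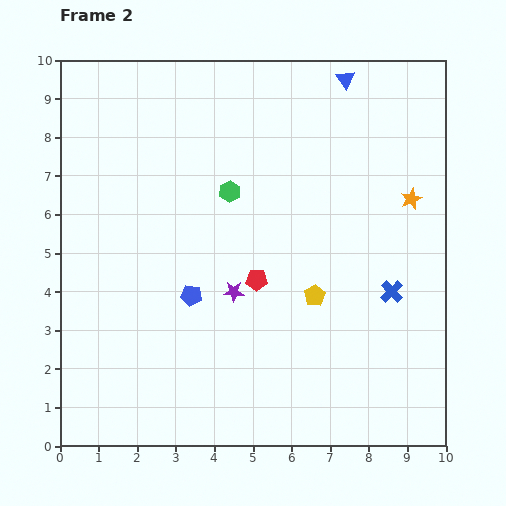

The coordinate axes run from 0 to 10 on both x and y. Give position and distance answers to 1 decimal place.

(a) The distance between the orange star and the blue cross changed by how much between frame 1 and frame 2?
-2.1

Distance in frame 1: 4.6. Distance in frame 2: 2.5.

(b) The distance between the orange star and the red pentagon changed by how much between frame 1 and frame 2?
-0.8

Distance in frame 1: 5.3. Distance in frame 2: 4.5.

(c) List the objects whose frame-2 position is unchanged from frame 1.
none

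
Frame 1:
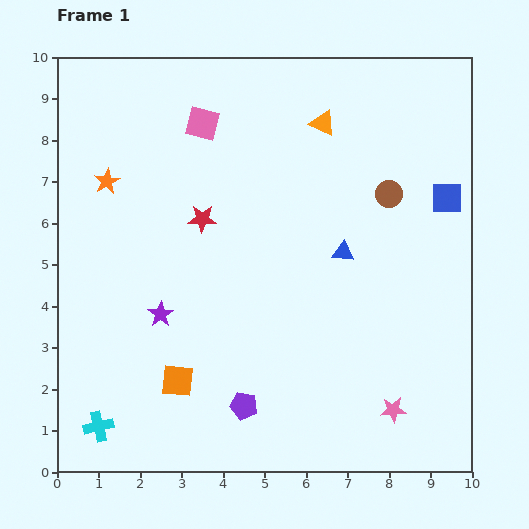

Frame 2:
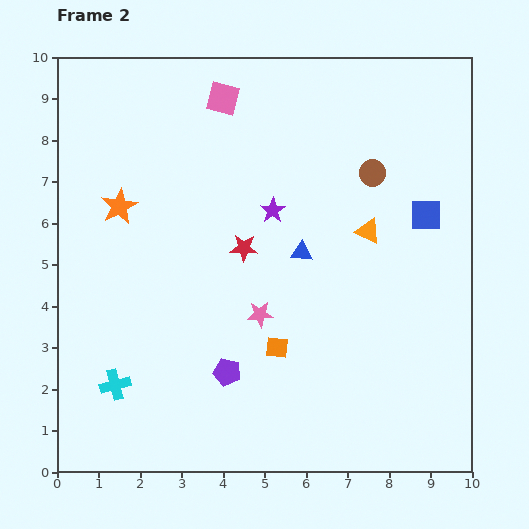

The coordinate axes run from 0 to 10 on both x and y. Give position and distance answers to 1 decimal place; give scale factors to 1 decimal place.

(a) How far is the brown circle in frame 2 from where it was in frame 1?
0.6

The brown circle moved from (8.0, 6.7) to (7.6, 7.2), a distance of √(0.4² + 0.5²) ≈ 0.6.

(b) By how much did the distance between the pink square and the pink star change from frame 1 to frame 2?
-3.0

Distance in frame 1: 8.3. Distance in frame 2: 5.3.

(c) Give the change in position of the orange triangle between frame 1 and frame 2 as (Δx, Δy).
(1.1, -2.6)

The orange triangle was at (6.4, 8.4) in frame 1 and (7.5, 5.8) in frame 2.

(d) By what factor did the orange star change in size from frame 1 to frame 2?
1.4×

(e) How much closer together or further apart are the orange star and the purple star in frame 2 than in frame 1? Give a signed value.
+0.2

Distance in frame 1: 3.5. Distance in frame 2: 3.7.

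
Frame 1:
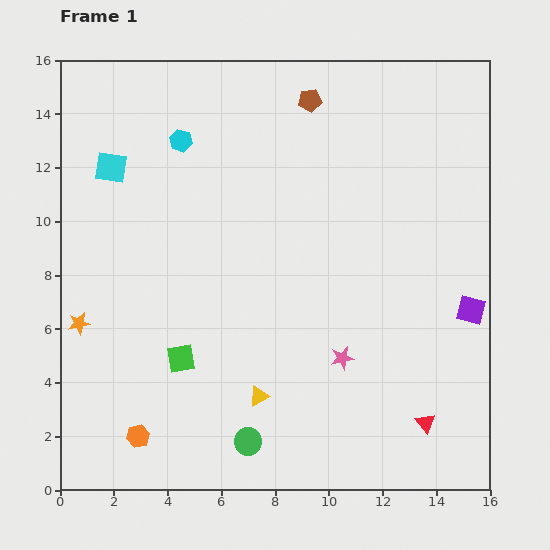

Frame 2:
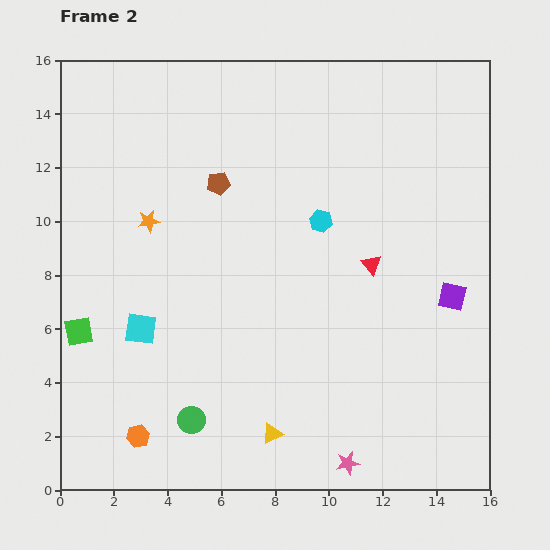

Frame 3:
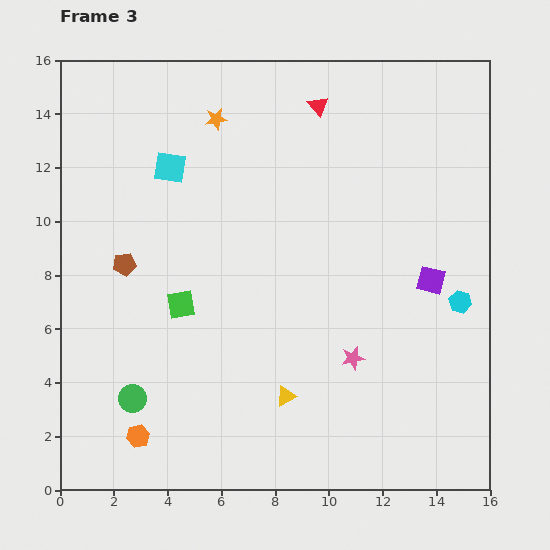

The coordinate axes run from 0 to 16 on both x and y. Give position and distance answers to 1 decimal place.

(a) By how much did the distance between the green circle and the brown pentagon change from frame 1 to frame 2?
-4.0

Distance in frame 1: 12.9. Distance in frame 2: 8.9.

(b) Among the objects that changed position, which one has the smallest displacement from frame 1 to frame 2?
the purple square

(moved 0.9)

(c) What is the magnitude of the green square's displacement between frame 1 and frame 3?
2.0

The green square moved from (4.5, 4.9) to (4.5, 6.9), a distance of √(0.0² + 2.0²) ≈ 2.0.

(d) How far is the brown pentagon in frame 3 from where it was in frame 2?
4.6

The brown pentagon moved from (5.9, 11.4) to (2.4, 8.4), a distance of √(3.5² + 3.0²) ≈ 4.6.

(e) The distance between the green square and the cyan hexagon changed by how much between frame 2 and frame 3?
+0.5

Distance in frame 2: 9.9. Distance in frame 3: 10.4.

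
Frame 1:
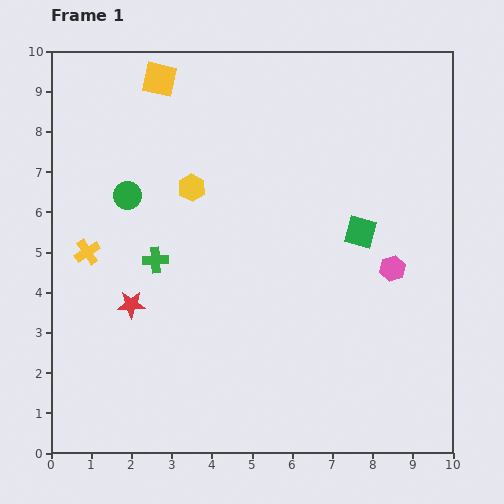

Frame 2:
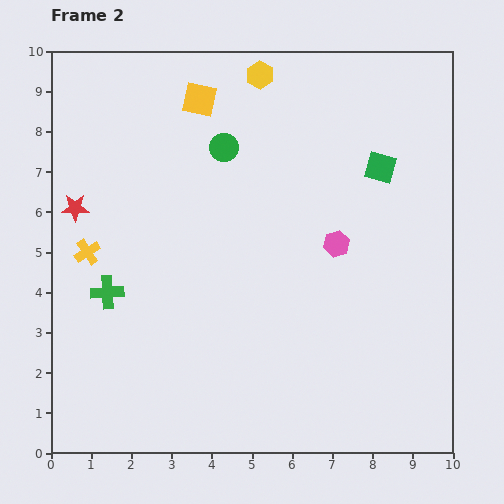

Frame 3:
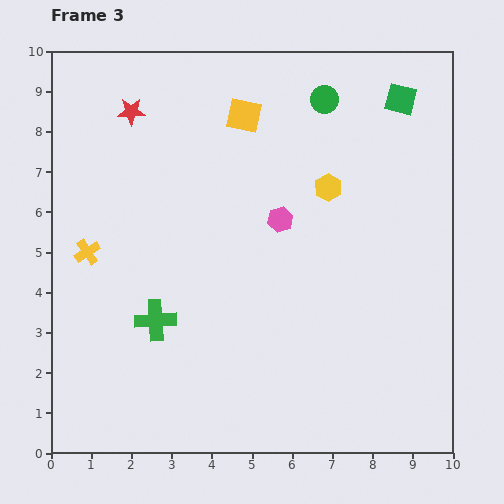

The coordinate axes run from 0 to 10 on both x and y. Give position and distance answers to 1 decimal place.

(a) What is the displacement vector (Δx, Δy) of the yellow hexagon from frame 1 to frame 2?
(1.7, 2.8)

The yellow hexagon was at (3.5, 6.6) in frame 1 and (5.2, 9.4) in frame 2.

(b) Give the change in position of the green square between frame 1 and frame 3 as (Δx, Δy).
(1.0, 3.3)

The green square was at (7.7, 5.5) in frame 1 and (8.7, 8.8) in frame 3.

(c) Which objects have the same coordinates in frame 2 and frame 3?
the yellow cross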